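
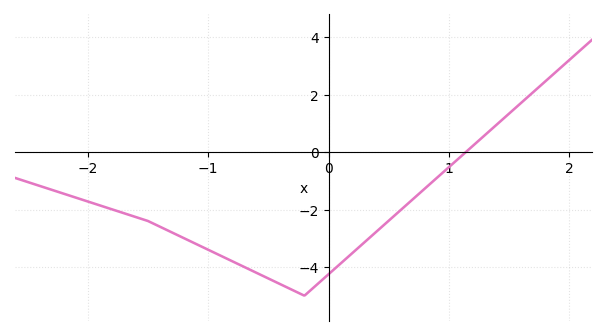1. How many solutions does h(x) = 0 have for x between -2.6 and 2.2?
1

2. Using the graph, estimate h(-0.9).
-3.6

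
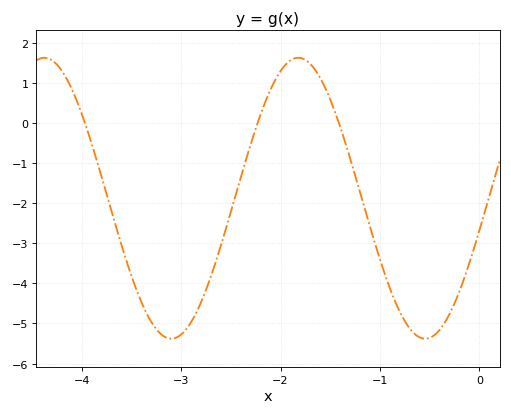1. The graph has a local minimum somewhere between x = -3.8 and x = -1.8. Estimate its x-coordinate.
-3.1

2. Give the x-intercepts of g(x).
-4, -2.2, -1.4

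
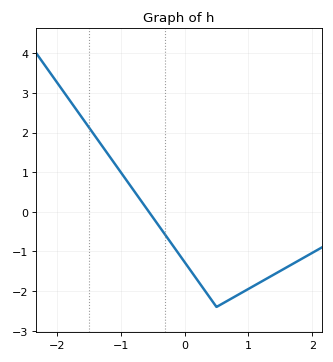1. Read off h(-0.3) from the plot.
-0.585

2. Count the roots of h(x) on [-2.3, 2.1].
1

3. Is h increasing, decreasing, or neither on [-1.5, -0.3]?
decreasing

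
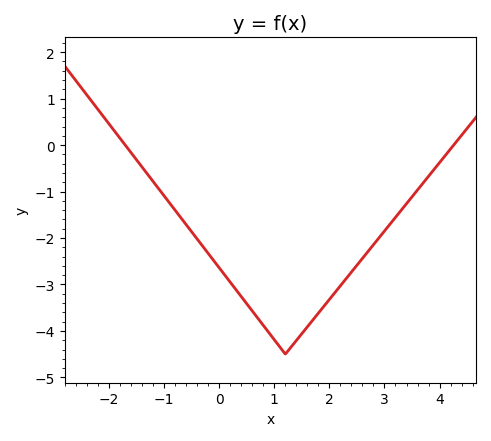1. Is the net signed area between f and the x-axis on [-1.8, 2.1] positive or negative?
negative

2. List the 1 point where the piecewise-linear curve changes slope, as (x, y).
(1.2, -4.5)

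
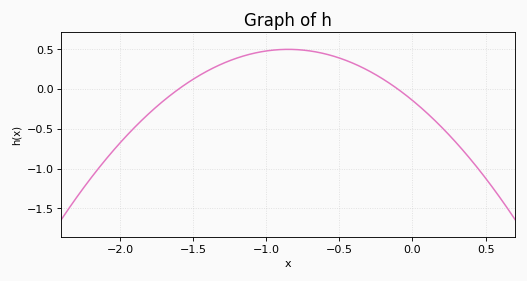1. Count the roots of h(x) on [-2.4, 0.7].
2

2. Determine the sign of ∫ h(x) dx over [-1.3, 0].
positive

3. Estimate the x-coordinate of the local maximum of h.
-0.85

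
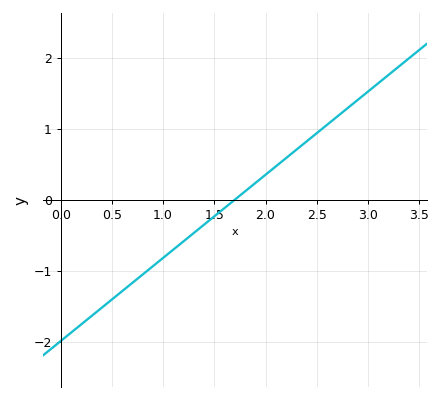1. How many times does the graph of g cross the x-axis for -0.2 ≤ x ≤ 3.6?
1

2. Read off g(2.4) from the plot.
0.8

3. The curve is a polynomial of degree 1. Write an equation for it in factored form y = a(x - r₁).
y = 1.17(x - 1.7)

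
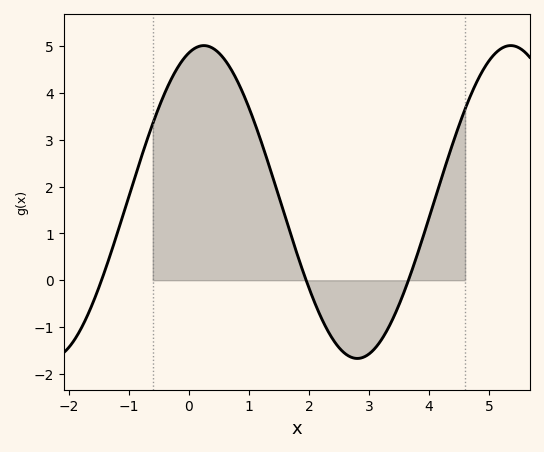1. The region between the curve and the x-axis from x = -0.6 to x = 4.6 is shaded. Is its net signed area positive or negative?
positive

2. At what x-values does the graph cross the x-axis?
-1.45, 1.95, 3.66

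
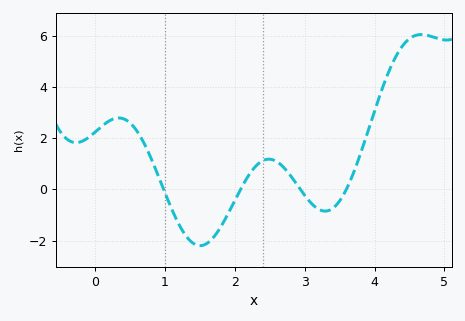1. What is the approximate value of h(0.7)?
1.8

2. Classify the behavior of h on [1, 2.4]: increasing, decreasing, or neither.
neither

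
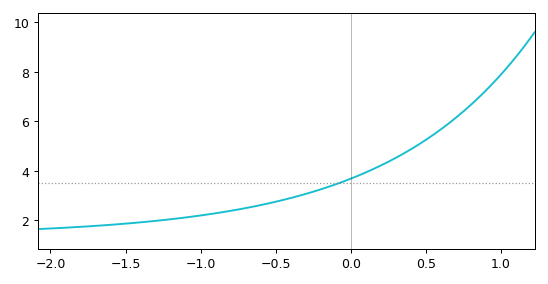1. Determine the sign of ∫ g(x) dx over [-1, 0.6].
positive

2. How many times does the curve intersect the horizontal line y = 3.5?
1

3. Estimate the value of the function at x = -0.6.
2.6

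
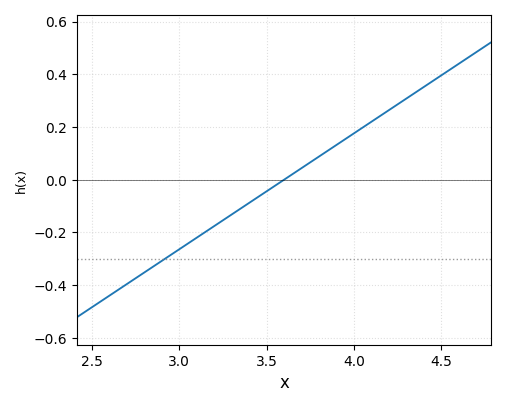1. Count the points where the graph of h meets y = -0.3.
1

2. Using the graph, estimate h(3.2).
-0.18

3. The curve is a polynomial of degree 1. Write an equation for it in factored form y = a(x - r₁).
y = 0.44(x - 3.6)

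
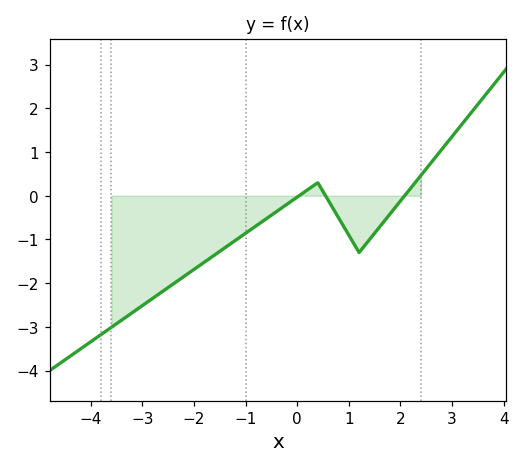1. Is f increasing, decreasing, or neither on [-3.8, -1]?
increasing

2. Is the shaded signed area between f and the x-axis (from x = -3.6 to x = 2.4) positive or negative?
negative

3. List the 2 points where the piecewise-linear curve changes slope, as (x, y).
(0.4, 0.3); (1.2, -1.3)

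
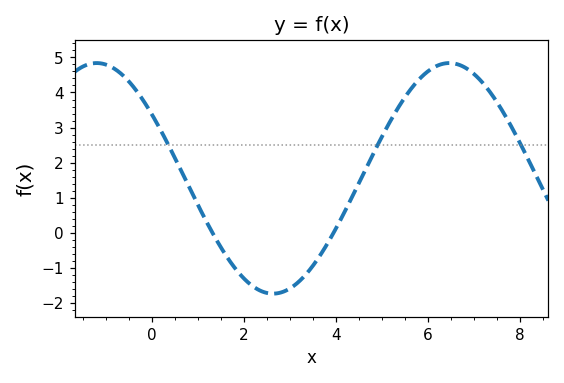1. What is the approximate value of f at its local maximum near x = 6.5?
4.8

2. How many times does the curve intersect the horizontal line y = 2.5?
3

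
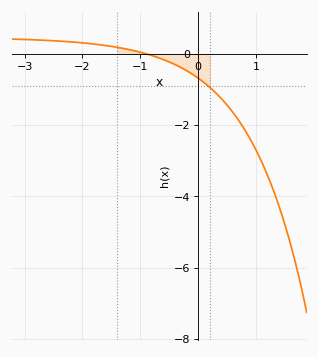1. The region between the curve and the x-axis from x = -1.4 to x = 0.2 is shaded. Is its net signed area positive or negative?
negative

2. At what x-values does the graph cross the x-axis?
-0.89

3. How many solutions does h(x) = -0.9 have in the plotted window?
1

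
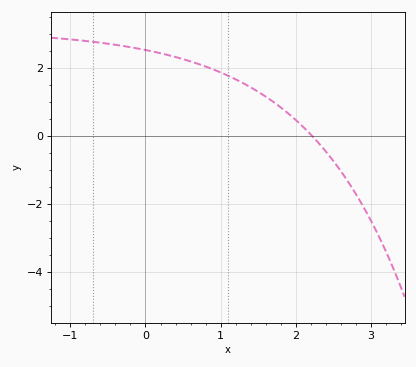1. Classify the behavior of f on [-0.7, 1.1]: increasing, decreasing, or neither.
decreasing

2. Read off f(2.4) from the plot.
-0.4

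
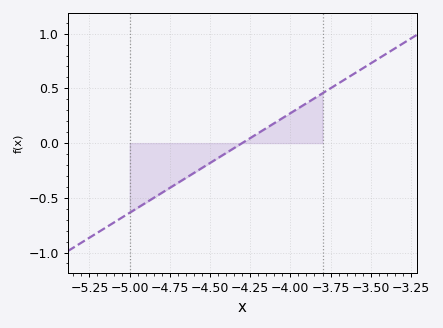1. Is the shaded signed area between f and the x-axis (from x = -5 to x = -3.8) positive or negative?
negative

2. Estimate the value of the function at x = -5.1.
-0.75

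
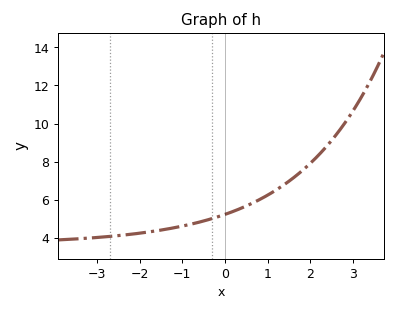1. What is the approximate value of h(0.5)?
5.6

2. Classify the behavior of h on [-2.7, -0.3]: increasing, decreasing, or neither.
increasing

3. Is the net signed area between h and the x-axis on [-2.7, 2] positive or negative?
positive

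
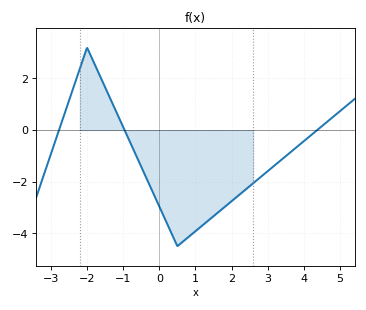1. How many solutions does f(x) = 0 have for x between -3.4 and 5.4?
3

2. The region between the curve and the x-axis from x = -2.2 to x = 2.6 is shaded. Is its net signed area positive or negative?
negative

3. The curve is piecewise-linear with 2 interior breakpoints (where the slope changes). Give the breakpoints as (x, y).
(-2, 3.2); (0.5, -4.5)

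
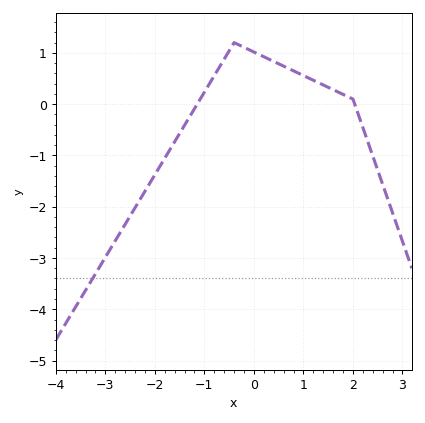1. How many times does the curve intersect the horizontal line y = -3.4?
1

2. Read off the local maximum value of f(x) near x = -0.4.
1.2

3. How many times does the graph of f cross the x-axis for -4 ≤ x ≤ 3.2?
2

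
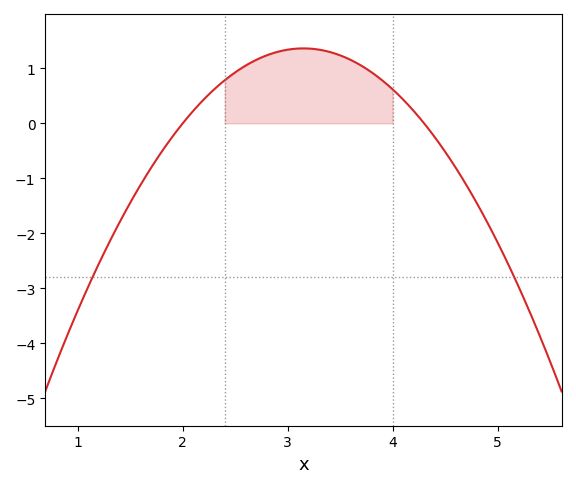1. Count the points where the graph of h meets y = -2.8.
2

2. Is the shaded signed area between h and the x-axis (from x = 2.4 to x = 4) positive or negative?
positive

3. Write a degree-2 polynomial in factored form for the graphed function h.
y = -1.03(x - 2)(x - 4.3)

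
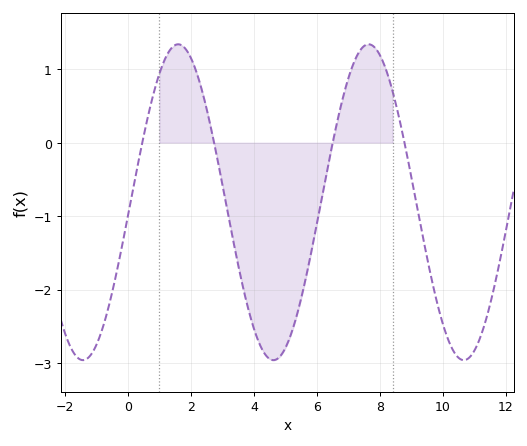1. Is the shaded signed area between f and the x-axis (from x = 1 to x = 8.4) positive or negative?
negative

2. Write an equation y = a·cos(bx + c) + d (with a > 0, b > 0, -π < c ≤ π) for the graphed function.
y = 2.15cos(1x - 1.7) - 0.81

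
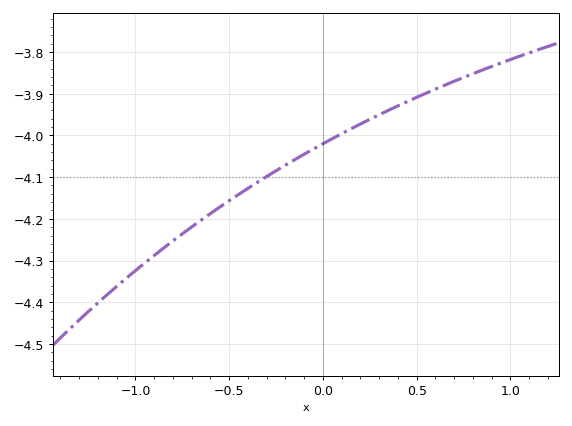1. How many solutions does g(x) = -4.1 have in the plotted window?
1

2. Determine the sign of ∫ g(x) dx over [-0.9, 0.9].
negative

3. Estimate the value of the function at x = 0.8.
-3.85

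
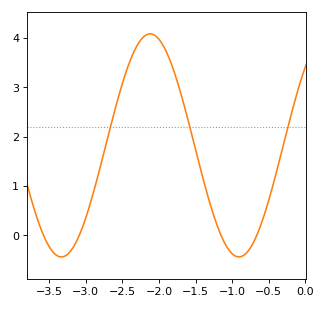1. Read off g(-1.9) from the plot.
3.72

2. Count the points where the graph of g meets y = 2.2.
3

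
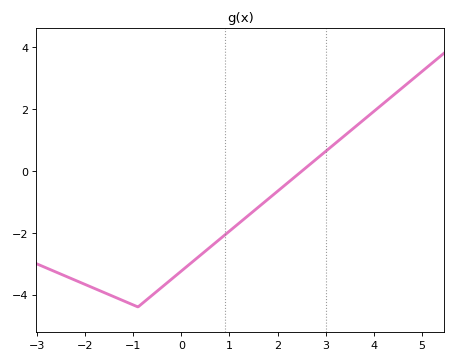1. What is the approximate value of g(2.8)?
0.372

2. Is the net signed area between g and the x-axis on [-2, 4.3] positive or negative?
negative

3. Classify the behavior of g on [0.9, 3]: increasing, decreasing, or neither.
increasing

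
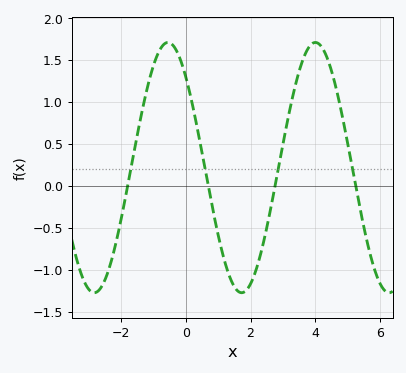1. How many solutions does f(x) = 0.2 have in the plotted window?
4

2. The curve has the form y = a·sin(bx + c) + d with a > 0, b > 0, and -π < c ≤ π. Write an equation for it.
y = 1.49sin(1.38x + 2.33) + 0.22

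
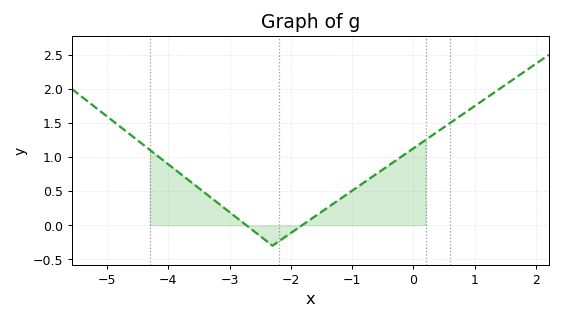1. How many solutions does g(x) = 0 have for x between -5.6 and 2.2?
2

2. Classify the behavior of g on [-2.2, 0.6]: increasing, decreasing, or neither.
increasing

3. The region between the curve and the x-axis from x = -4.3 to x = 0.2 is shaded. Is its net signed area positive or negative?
positive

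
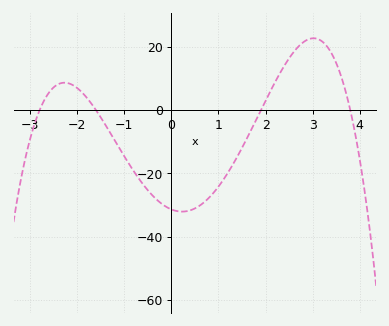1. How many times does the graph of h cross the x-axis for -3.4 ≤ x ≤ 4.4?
4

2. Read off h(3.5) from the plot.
15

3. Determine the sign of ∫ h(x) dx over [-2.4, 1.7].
negative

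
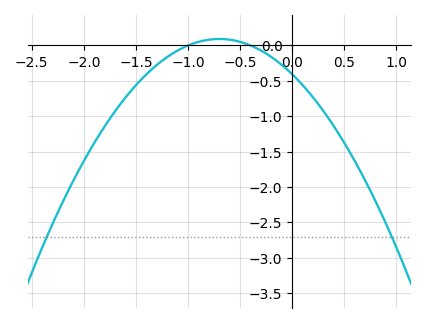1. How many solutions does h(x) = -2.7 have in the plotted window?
2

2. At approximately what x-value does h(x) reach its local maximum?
-0.7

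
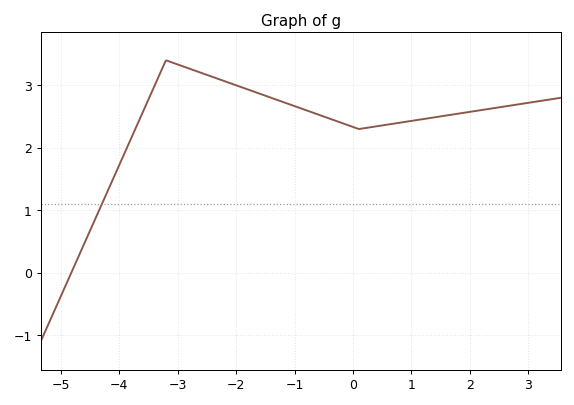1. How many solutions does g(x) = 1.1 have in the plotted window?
1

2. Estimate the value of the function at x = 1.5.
2.5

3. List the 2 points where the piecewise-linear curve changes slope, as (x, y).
(-3.2, 3.4); (0.1, 2.3)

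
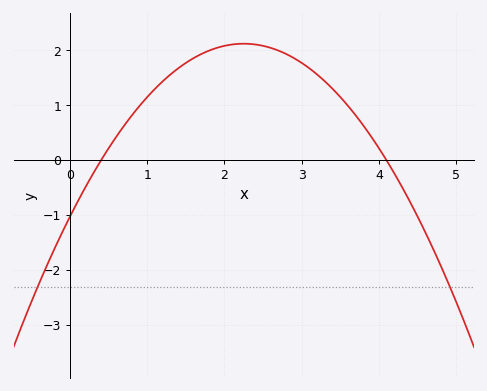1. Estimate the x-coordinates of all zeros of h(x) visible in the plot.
0.4, 4.1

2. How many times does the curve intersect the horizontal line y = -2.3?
2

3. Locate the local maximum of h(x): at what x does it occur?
2.25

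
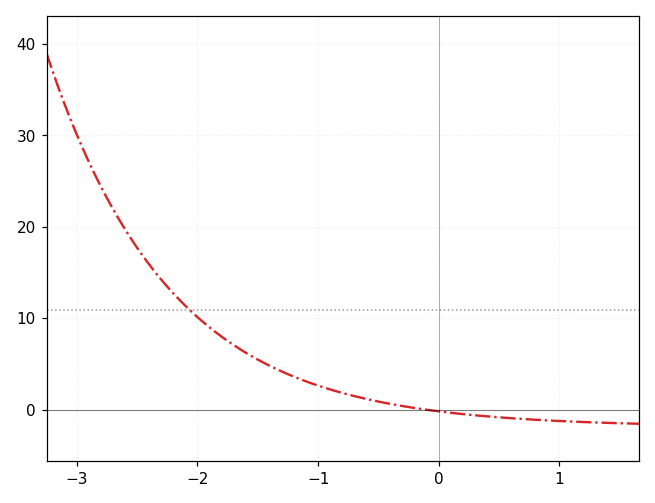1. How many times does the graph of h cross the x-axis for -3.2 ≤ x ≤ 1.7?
1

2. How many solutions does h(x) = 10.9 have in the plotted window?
1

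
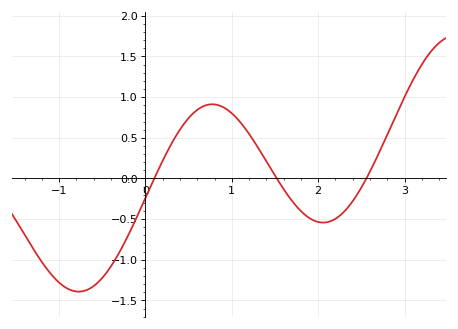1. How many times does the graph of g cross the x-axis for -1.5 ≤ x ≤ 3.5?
3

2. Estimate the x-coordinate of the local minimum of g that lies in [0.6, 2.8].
2.06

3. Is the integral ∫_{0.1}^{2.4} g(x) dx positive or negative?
positive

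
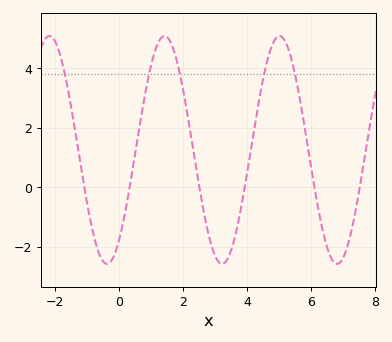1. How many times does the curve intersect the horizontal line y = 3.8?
5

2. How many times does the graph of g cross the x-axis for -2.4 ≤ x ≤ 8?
6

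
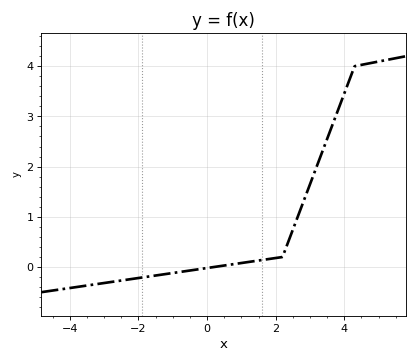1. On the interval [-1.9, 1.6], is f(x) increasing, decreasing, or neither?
increasing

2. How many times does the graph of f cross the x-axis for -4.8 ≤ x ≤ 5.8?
1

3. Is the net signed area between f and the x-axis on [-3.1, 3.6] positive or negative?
positive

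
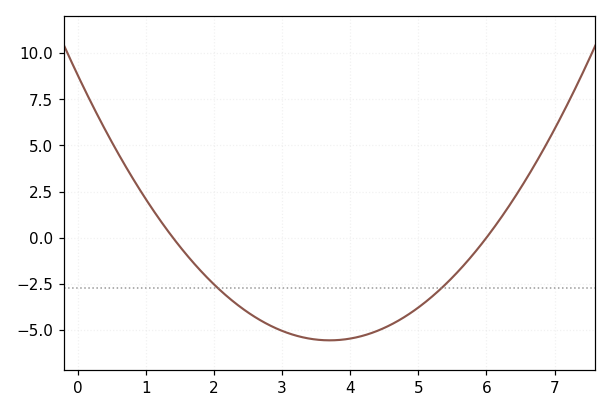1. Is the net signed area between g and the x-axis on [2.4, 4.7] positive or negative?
negative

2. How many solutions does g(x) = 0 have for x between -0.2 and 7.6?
2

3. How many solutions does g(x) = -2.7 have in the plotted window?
2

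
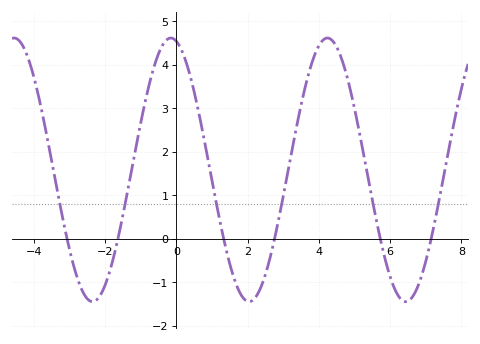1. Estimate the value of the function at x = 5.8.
-0.272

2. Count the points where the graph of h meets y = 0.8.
6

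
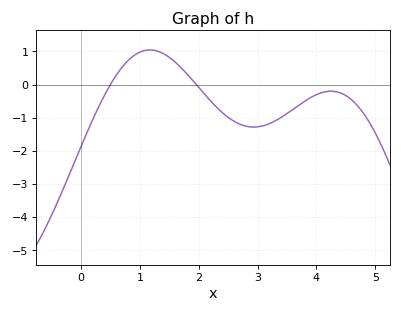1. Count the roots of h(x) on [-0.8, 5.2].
2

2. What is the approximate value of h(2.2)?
-0.5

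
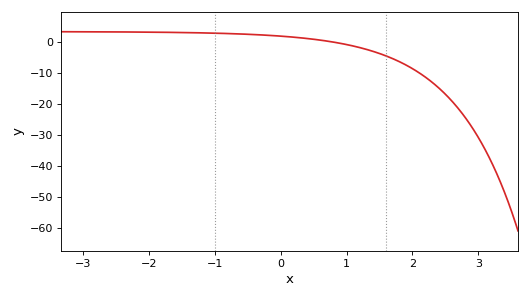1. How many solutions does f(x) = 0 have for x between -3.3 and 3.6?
1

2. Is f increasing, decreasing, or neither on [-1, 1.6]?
decreasing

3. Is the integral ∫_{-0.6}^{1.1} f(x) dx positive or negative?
positive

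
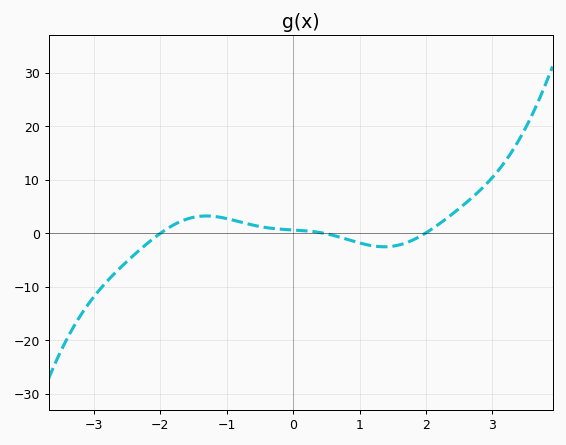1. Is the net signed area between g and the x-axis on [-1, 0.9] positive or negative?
positive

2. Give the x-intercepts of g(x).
-2, 0.4, 2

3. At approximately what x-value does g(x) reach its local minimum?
1.4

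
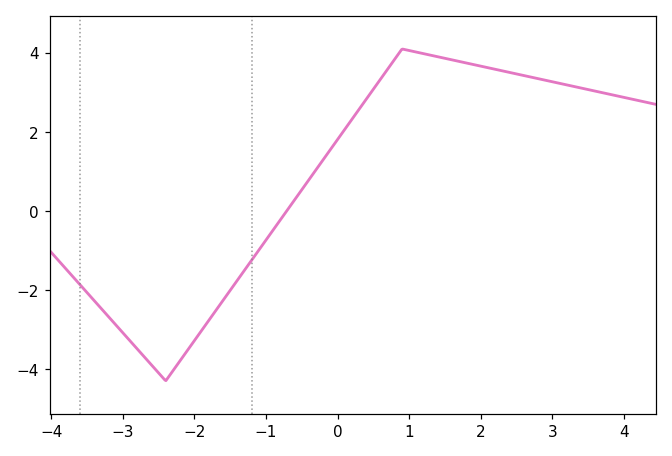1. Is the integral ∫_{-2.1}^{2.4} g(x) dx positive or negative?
positive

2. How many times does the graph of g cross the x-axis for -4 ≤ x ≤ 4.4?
1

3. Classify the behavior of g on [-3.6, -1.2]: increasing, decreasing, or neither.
neither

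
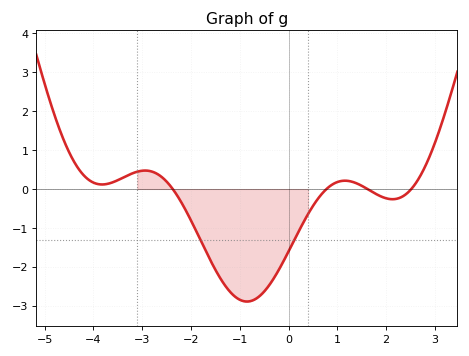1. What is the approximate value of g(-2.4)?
0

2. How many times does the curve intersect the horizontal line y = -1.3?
2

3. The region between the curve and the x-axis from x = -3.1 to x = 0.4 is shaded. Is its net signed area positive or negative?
negative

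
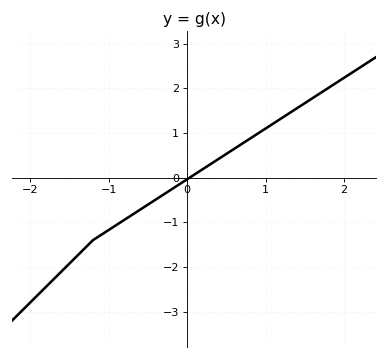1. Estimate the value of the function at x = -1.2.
-1.4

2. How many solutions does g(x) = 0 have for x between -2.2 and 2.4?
1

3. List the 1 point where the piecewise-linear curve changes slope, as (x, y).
(-1.2, -1.4)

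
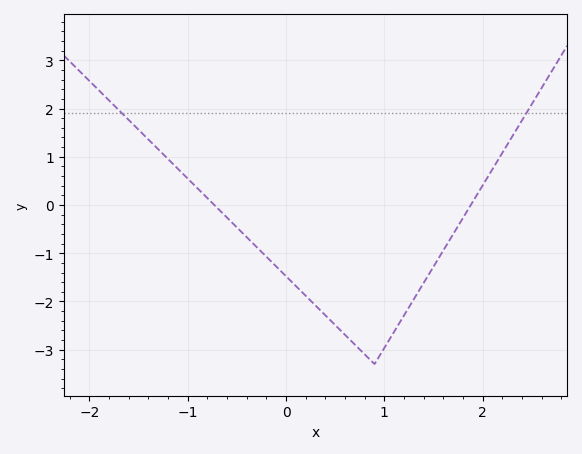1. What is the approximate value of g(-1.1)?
0.75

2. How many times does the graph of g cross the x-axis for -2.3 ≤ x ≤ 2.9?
2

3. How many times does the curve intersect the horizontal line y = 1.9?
2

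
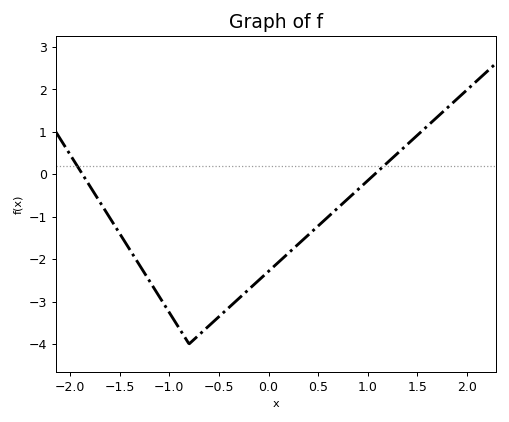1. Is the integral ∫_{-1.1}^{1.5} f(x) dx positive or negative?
negative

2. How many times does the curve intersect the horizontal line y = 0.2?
2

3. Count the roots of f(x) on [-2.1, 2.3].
2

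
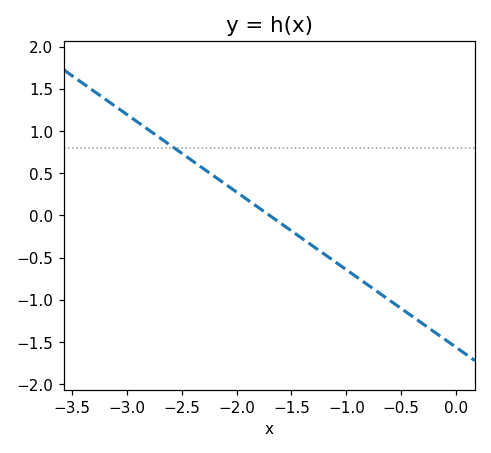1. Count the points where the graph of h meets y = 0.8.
1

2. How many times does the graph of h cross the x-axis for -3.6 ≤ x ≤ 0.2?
1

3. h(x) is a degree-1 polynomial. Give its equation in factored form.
y = -0.92(x + 1.7)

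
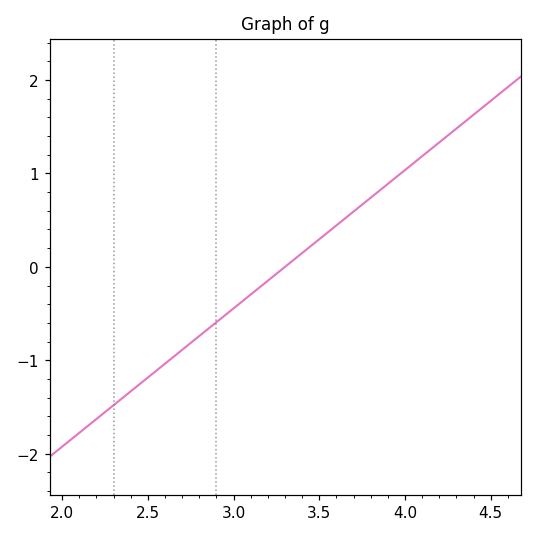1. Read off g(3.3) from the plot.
0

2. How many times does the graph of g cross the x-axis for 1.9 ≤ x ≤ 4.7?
1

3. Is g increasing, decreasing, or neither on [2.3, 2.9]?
increasing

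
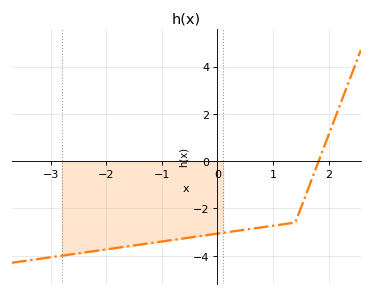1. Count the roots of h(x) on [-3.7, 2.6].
1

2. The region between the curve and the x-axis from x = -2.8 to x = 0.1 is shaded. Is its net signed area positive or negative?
negative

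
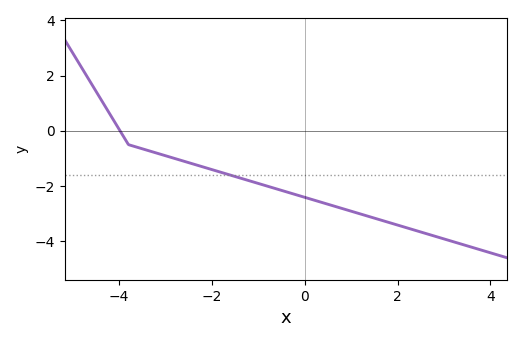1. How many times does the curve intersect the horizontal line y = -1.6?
1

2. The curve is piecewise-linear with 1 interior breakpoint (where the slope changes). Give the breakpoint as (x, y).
(-3.8, -0.5)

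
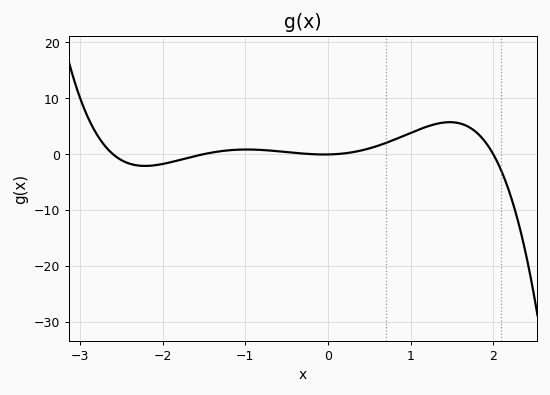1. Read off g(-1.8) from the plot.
-1.08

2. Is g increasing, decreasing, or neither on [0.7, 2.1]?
neither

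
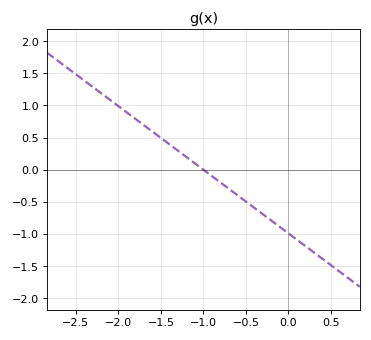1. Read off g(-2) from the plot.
1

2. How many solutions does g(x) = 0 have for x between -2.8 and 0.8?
1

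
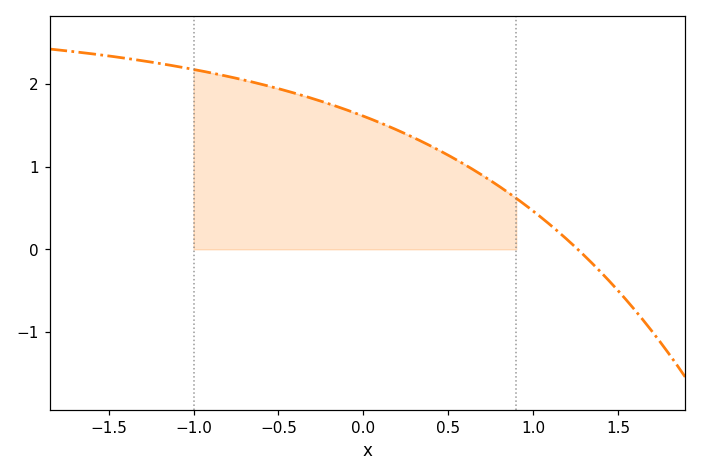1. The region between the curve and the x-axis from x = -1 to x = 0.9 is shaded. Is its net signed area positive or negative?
positive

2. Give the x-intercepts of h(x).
1.26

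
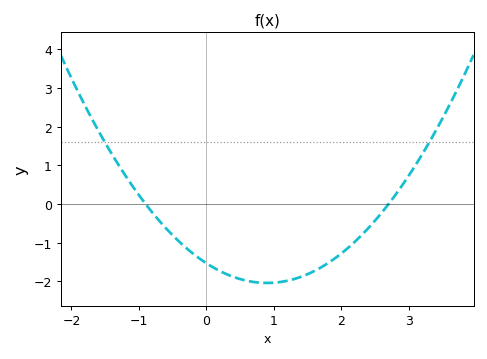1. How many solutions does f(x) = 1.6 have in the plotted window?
2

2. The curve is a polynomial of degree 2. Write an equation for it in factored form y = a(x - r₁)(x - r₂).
y = 0.63(x + 0.9)(x - 2.7)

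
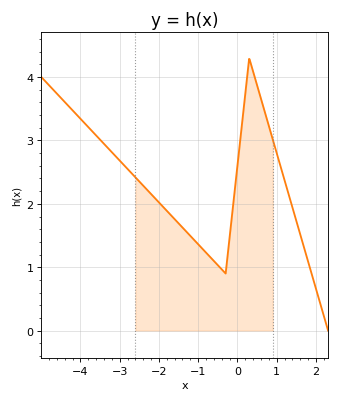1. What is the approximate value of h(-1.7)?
1.82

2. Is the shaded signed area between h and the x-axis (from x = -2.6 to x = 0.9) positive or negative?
positive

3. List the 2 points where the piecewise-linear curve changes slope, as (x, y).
(-0.3, 0.9); (0.3, 4.3)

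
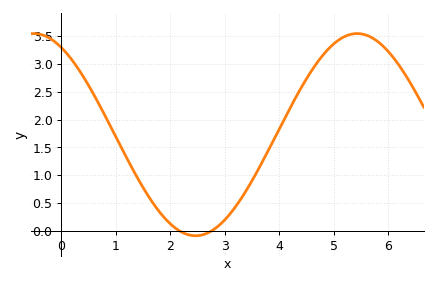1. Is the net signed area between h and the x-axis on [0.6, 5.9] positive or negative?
positive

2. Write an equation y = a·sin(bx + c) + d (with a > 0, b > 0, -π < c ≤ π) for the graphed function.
y = 1.82sin(1.1x + 2.1) + 1.73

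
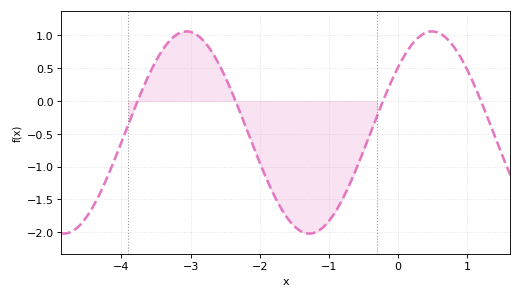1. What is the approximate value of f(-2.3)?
-0.15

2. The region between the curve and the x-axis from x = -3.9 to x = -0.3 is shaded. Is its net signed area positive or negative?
negative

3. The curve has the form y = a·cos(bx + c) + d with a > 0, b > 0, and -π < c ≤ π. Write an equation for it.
y = 1.54cos(1.8x - 0.87) - 0.48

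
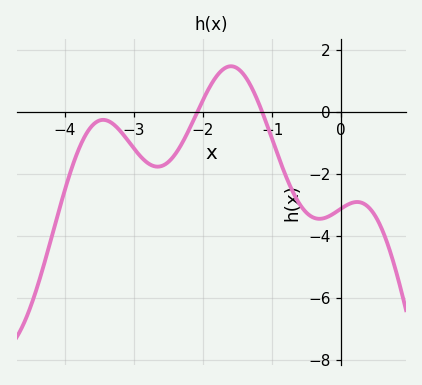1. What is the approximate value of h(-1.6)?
1.47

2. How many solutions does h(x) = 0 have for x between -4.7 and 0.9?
2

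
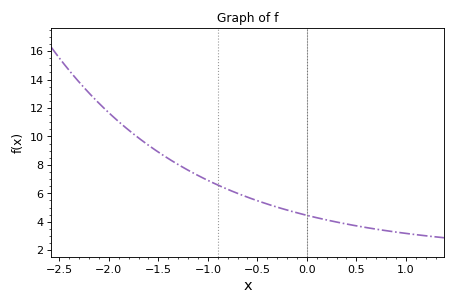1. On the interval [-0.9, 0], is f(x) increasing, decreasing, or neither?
decreasing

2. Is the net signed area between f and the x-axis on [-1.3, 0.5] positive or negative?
positive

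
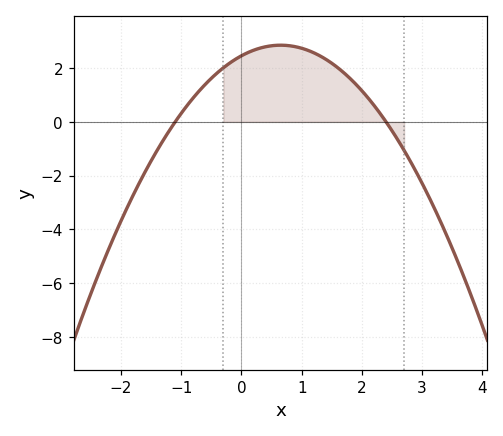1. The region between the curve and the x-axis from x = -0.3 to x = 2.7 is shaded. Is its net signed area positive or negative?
positive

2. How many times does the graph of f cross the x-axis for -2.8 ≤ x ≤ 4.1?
2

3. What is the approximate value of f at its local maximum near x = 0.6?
2.8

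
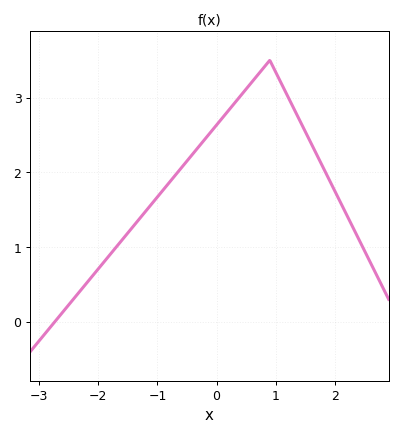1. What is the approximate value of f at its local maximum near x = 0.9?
3.5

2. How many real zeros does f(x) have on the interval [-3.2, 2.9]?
1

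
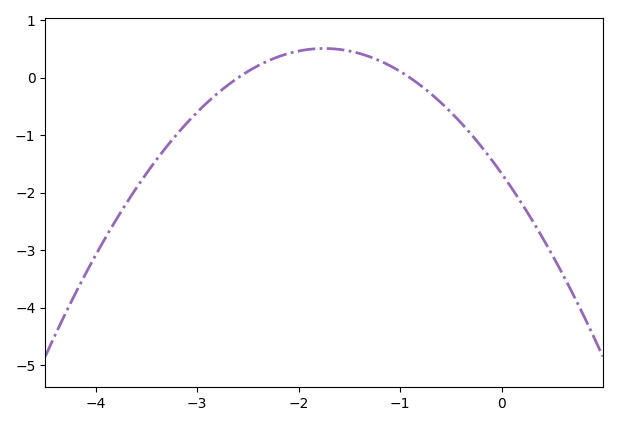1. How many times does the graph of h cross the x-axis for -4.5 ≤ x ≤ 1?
2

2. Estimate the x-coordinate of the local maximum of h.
-1.75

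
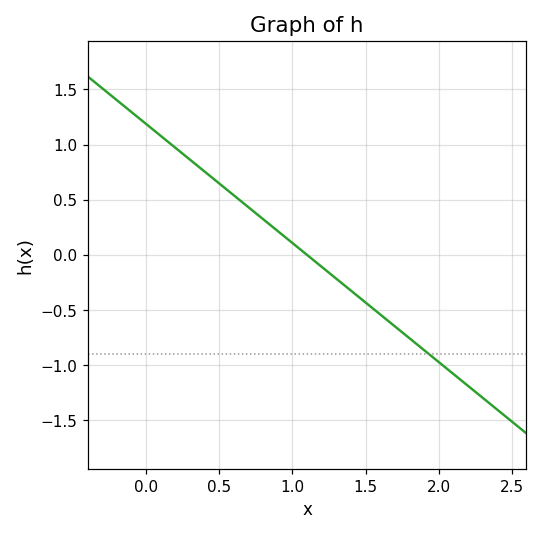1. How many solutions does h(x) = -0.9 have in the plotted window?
1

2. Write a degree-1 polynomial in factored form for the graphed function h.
y = -1.08(x - 1.1)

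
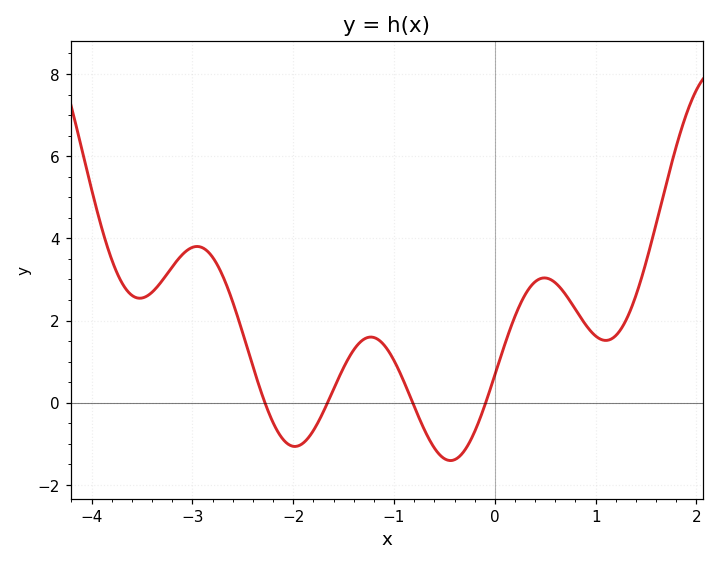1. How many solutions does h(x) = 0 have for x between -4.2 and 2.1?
4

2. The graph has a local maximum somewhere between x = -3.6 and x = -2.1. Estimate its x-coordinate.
-2.95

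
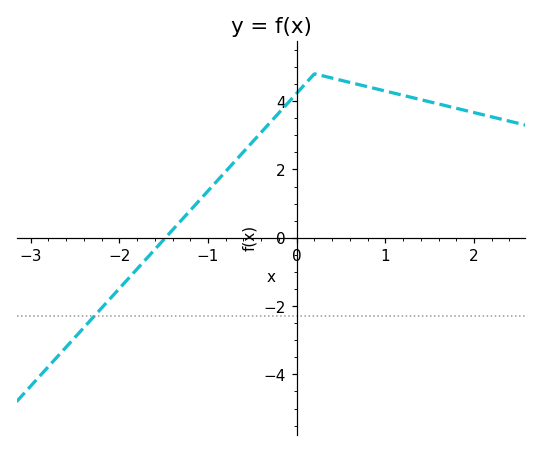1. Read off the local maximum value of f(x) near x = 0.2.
4.8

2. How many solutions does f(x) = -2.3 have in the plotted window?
1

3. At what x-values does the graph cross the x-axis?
-1.48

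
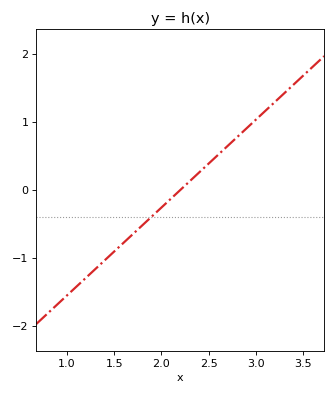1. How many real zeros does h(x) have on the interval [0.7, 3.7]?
1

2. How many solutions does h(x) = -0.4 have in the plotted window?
1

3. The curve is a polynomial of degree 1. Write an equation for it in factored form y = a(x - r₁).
y = 1.29(x - 2.2)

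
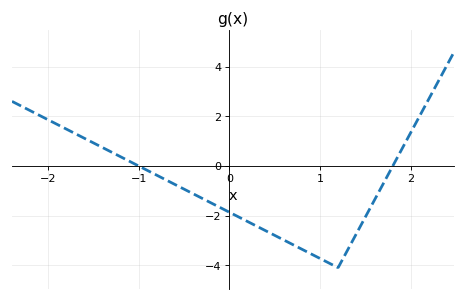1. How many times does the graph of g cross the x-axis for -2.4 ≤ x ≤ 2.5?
2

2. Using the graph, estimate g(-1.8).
1.48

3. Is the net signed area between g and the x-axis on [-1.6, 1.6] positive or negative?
negative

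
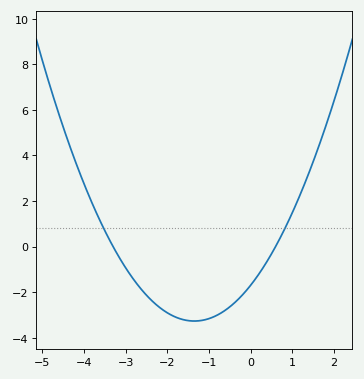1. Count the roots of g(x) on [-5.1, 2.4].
2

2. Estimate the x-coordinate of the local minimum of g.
-1.4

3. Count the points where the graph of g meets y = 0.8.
2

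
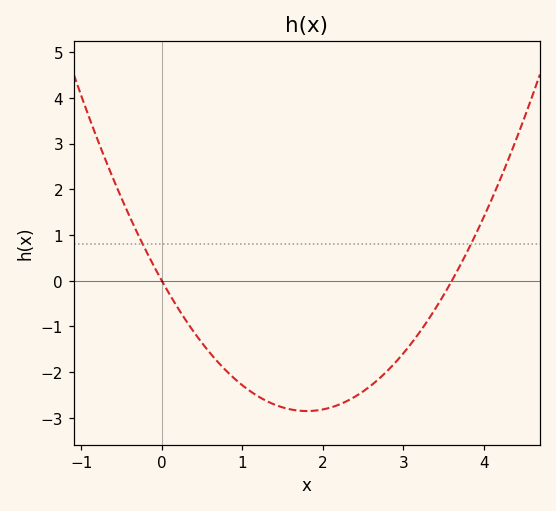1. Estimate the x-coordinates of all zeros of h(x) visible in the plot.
0, 3.6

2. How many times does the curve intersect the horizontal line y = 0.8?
2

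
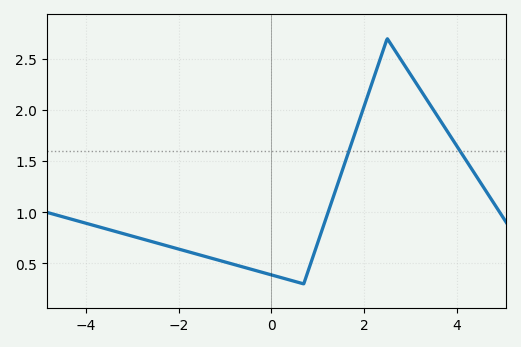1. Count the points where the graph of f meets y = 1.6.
2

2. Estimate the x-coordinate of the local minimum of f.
0.6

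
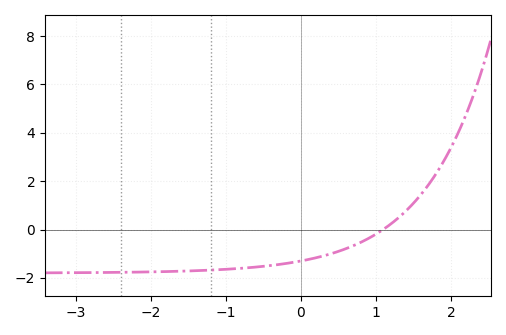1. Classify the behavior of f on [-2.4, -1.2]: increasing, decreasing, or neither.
increasing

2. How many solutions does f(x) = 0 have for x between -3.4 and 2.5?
1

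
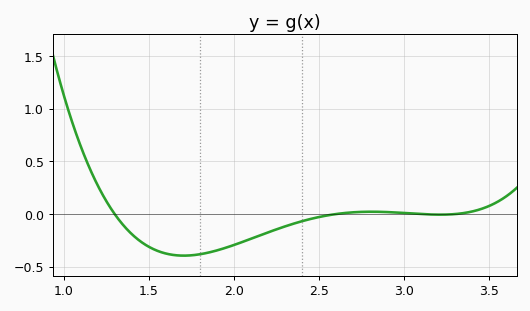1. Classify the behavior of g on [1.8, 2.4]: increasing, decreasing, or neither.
increasing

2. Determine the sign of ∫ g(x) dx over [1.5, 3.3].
negative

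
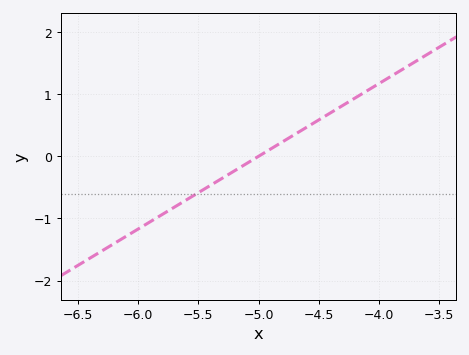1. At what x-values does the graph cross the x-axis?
-5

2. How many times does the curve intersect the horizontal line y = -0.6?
1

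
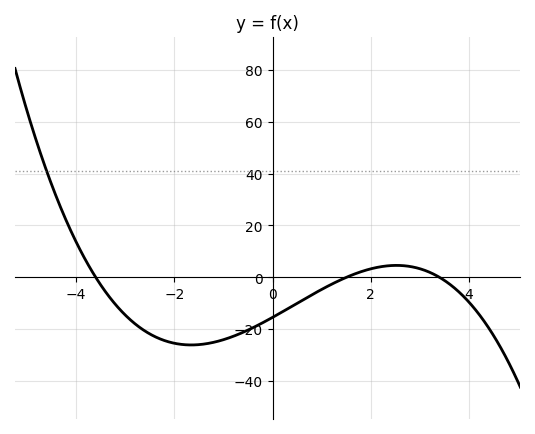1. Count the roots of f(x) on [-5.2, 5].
3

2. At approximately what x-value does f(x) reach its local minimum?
-1.6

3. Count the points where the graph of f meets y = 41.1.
1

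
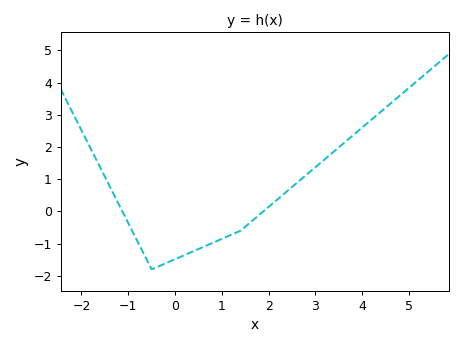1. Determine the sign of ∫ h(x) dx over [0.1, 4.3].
positive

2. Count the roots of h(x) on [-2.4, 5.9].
2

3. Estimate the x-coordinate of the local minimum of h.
-0.5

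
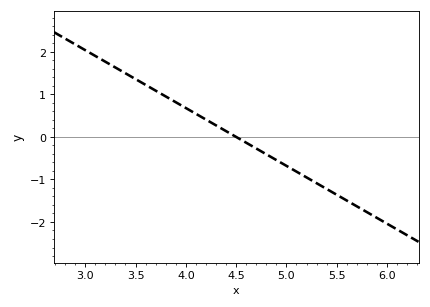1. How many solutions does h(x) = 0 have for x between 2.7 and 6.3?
1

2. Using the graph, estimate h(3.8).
0.952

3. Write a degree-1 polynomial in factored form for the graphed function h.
y = -1.36(x - 4.5)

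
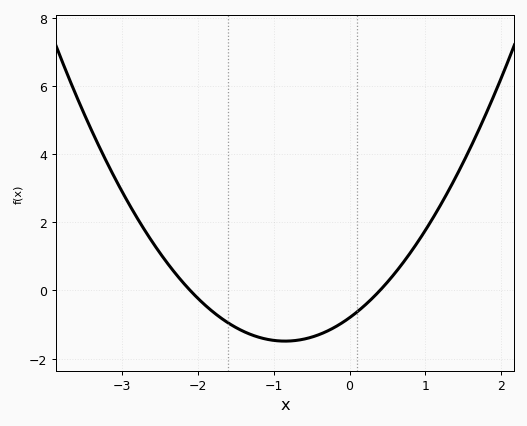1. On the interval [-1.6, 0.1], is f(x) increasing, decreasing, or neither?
neither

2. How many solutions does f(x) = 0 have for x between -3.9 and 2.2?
2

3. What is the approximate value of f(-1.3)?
-1.2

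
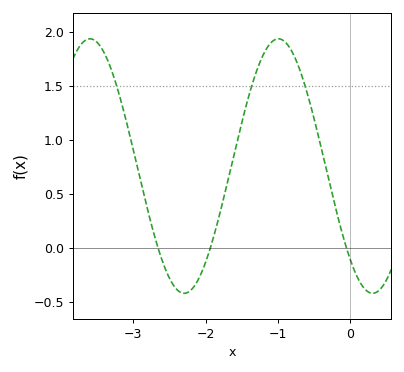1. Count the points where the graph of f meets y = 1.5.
3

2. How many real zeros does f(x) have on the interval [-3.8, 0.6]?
3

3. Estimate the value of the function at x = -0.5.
1.2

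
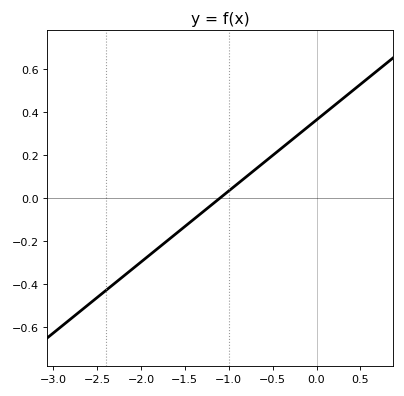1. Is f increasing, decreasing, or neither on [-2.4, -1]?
increasing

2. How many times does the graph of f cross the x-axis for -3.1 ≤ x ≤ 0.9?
1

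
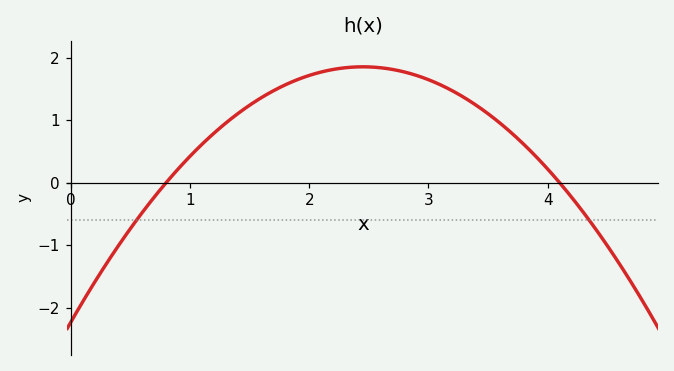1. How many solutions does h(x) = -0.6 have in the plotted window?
2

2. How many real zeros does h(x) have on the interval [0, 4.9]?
2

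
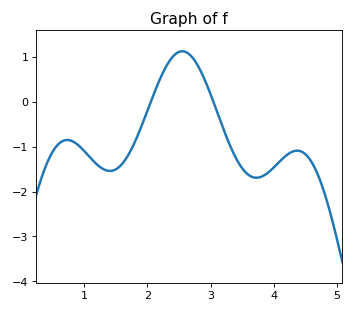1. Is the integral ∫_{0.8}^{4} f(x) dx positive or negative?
negative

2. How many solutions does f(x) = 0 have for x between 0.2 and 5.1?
2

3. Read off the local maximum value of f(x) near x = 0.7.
-0.85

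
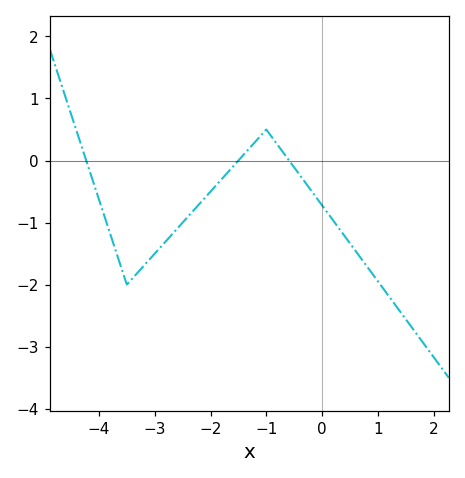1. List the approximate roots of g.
-4.2, -1.5, -0.6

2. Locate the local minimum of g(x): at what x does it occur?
-3.5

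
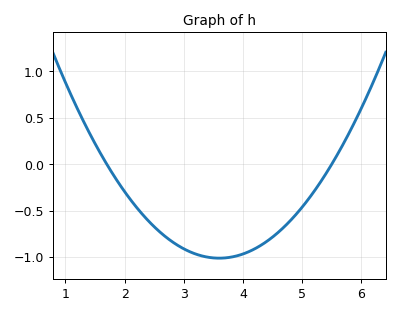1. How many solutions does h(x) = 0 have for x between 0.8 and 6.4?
2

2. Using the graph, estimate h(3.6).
-1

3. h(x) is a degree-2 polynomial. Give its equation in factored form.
y = 0.28(x - 1.7)(x - 5.5)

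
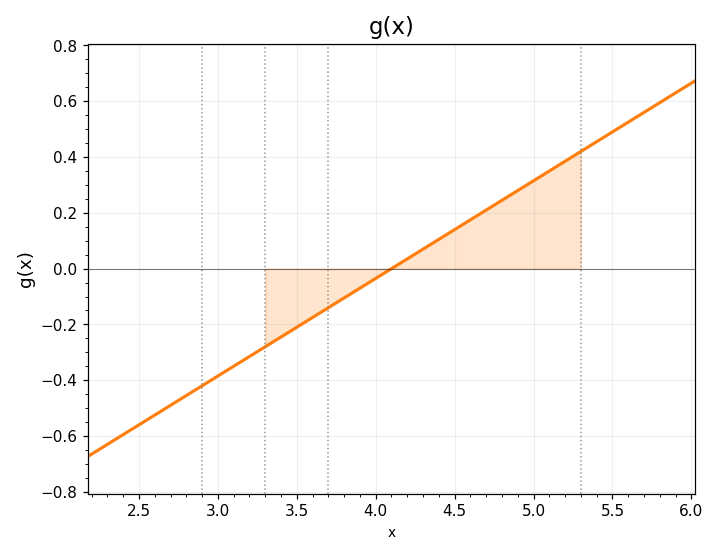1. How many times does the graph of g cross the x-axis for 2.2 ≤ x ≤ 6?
1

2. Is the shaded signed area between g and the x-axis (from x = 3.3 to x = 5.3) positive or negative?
positive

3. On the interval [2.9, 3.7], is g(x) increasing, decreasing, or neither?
increasing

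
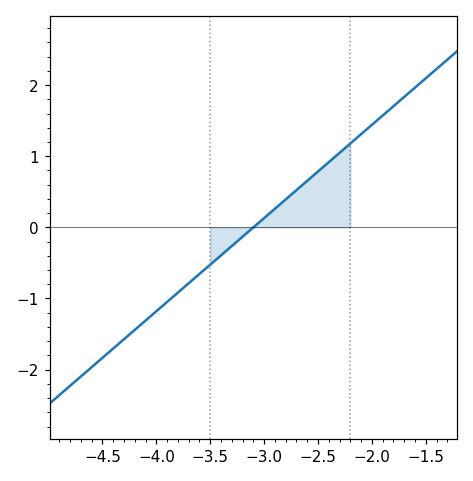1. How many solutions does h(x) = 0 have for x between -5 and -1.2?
1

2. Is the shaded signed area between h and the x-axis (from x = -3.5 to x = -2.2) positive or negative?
positive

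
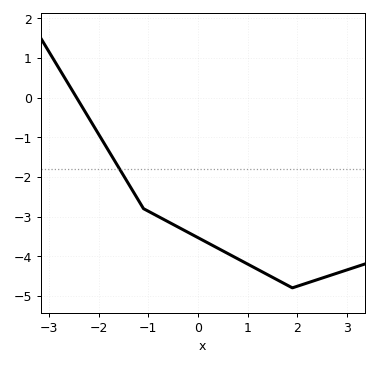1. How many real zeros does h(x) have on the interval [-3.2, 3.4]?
1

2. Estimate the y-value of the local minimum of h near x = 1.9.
-4.8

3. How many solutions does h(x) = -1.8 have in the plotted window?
1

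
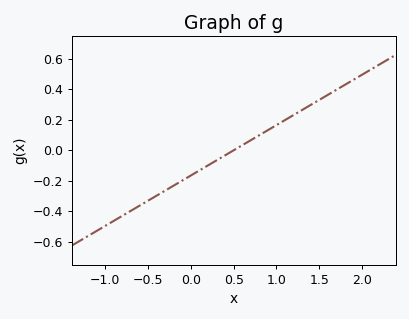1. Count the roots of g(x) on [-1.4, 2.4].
1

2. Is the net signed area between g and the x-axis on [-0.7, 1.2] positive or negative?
negative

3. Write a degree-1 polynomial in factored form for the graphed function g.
y = 0.33(x - 0.5)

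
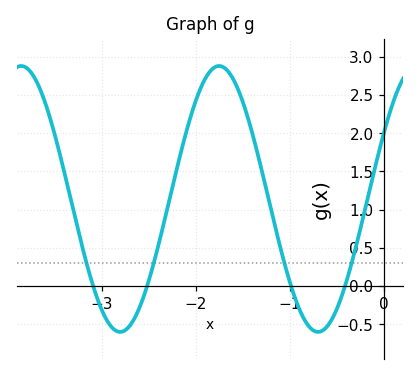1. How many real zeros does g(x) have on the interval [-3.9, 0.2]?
4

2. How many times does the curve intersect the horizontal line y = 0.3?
4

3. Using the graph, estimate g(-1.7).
2.85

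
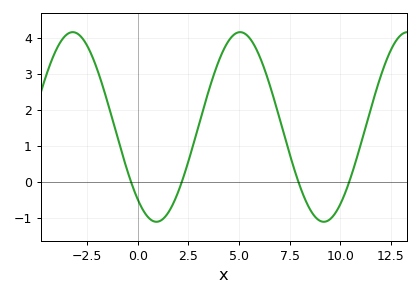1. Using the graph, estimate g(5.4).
4.06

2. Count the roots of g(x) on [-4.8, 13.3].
4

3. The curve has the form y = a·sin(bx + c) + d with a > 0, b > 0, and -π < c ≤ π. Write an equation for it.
y = 2.63sin(0.76x - 2.27) + 1.52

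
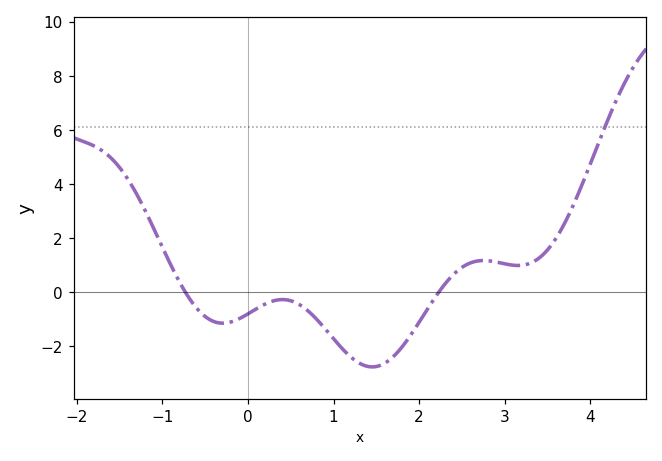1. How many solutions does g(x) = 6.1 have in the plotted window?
1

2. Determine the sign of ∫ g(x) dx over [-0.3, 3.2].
negative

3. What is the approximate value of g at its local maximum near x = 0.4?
-0.2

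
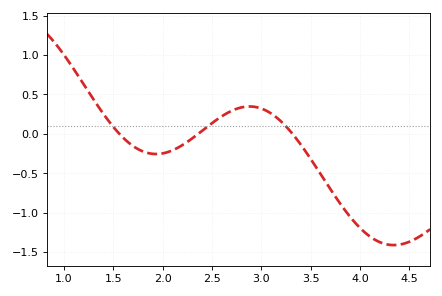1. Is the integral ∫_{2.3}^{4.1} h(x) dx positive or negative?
negative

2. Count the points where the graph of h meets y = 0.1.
3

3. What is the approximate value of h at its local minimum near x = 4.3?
-1.4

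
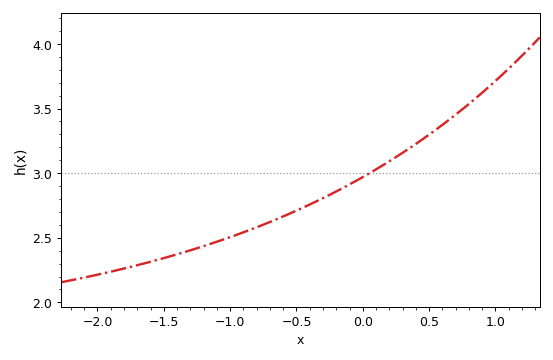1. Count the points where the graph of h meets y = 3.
1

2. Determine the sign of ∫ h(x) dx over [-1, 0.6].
positive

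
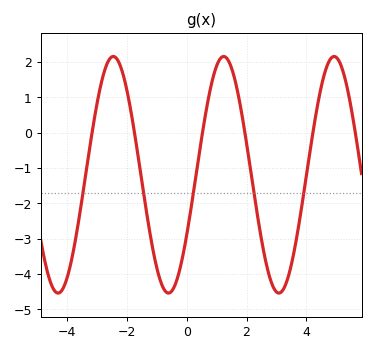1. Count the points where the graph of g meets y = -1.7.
5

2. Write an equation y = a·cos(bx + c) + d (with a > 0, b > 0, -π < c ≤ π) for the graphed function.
y = 3.35cos(1.7x - 2.1) - 1.19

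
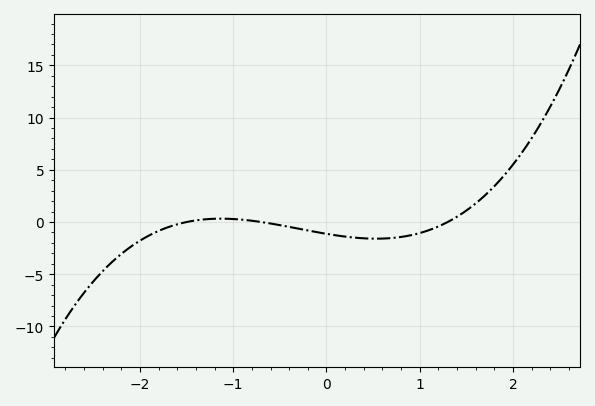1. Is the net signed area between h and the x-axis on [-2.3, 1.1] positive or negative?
negative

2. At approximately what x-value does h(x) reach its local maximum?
-1.13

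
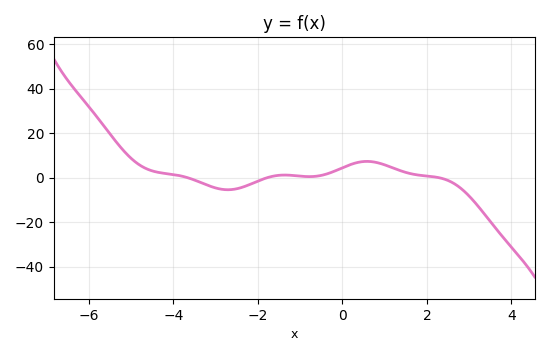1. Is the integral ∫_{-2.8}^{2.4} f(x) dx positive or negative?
positive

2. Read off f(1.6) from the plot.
2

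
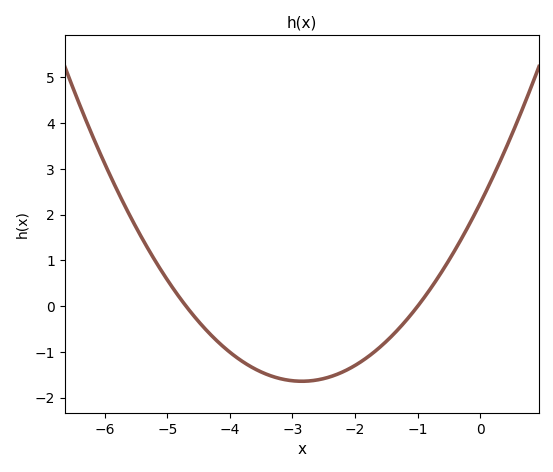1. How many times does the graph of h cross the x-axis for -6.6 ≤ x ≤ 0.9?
2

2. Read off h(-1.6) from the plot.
-0.9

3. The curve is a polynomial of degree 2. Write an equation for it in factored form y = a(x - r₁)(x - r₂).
y = 0.48(x + 4.7)(x + 1)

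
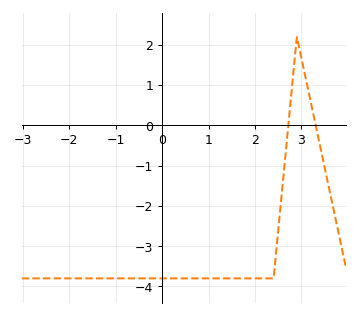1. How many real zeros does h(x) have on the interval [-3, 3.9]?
2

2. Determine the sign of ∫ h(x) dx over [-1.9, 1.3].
negative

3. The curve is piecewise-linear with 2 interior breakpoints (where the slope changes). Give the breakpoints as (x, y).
(2.4, -3.8); (2.9, 2.2)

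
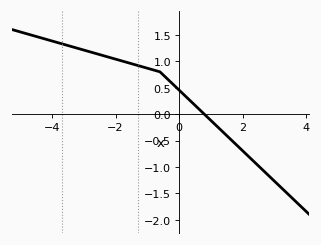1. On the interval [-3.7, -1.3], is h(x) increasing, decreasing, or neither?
decreasing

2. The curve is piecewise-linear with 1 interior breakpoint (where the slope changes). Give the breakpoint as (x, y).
(-0.6, 0.8)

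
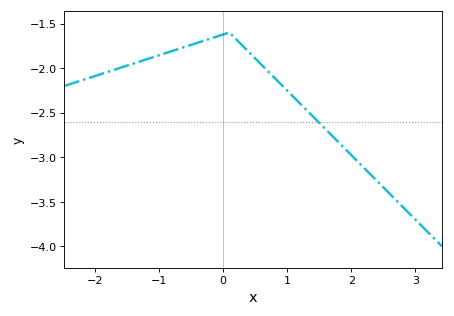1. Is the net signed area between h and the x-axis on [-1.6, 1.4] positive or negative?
negative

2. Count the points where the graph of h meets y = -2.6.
1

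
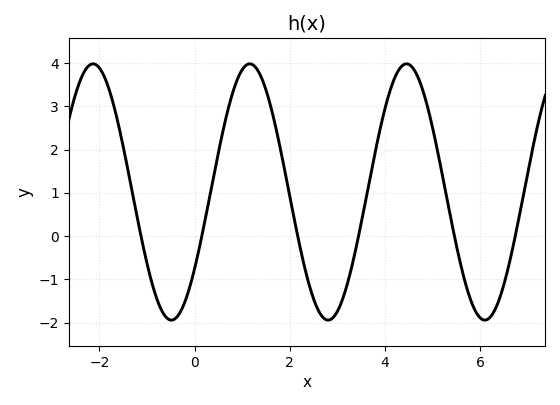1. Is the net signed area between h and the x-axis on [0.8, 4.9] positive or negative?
positive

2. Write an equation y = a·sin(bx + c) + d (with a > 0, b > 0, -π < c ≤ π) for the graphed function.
y = 2.96sin(1.9x - 0.64) + 1.02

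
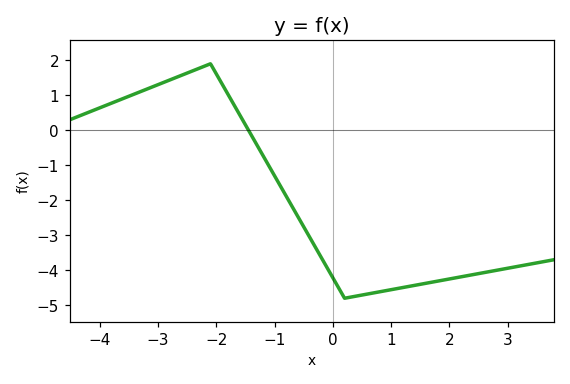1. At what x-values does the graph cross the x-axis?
-1.4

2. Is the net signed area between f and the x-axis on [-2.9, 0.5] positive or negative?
negative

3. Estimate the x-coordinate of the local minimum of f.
0.2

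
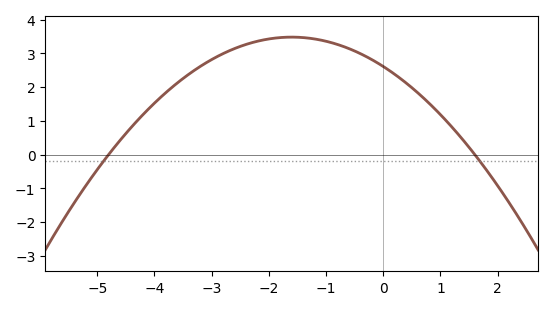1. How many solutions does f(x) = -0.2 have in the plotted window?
2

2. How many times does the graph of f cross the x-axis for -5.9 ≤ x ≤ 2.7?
2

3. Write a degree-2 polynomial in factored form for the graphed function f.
y = -0.34(x + 4.8)(x - 1.6)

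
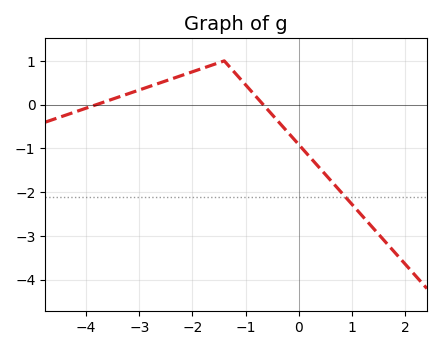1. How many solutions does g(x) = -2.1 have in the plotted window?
1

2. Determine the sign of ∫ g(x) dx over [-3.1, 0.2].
positive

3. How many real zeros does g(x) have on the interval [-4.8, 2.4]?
2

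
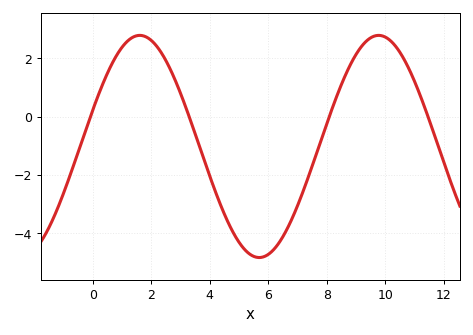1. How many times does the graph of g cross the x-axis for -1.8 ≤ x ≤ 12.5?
4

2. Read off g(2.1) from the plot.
2.52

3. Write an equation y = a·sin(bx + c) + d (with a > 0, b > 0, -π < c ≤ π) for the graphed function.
y = 3.81sin(0.77x + 0.332) - 1.02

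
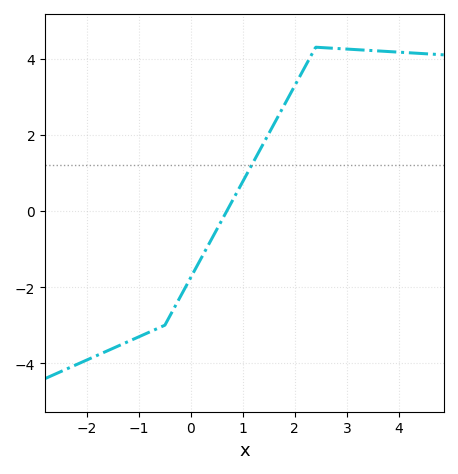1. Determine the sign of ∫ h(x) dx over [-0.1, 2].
positive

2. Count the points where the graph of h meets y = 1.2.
1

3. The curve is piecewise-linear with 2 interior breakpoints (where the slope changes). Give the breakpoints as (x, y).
(-0.5, -3); (2.4, 4.3)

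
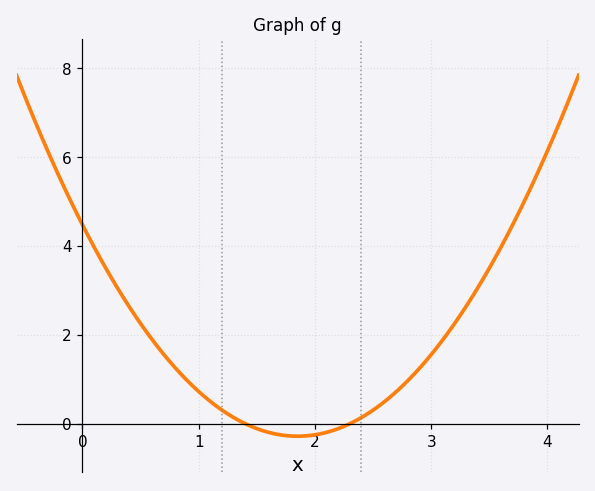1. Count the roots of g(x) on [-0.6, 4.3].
2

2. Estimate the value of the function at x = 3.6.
3.98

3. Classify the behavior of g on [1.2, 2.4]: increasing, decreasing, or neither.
neither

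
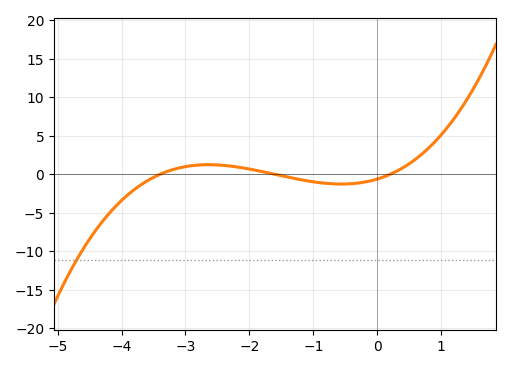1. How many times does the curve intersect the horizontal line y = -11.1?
1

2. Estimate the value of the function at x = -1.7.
0.181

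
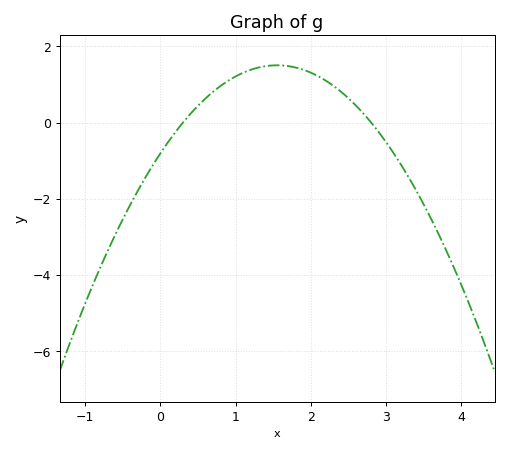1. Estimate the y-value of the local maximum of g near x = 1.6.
1.4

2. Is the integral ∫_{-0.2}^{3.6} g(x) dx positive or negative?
positive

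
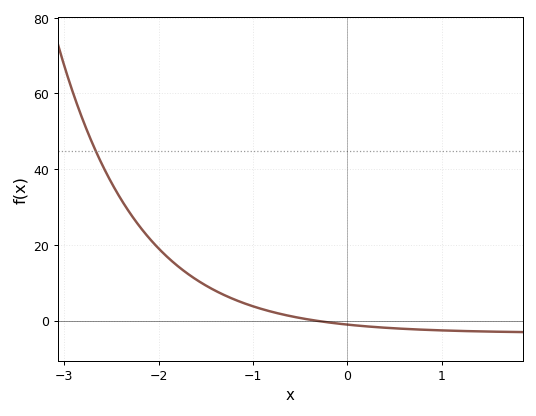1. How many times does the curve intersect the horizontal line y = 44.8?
1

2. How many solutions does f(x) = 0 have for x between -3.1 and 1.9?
1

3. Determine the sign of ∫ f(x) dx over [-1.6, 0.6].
positive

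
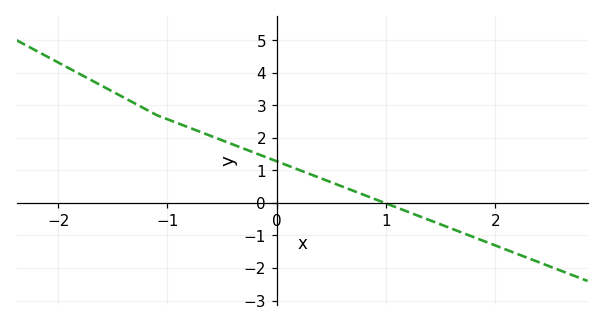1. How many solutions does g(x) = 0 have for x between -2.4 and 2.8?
1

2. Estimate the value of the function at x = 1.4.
-0.5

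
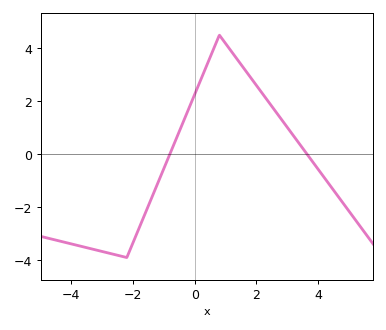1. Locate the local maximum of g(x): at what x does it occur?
0.8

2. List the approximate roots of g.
-0.8, 3.6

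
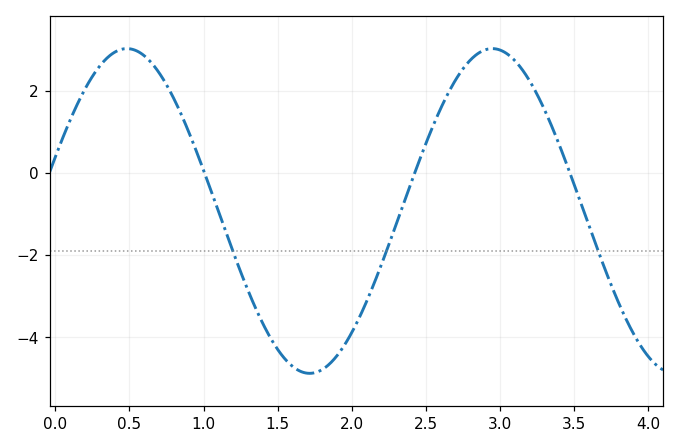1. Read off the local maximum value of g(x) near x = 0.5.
3.02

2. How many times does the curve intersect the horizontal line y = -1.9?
3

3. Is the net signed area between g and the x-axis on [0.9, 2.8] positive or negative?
negative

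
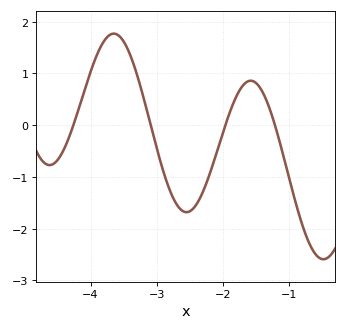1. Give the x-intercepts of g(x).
-4.26, -3.09, -1.96, -1.22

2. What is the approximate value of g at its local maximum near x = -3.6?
1.77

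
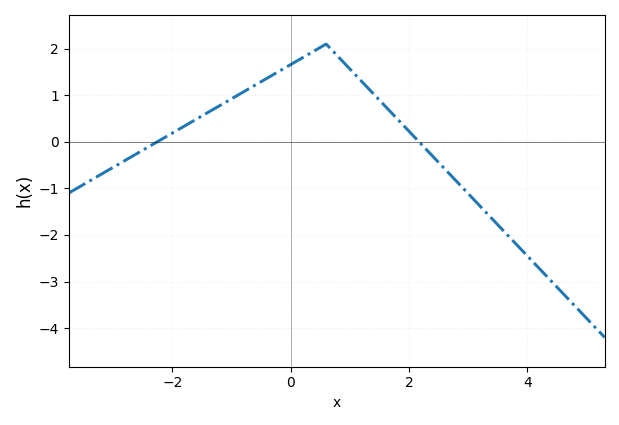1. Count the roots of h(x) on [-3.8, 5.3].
2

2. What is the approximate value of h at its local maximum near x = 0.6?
2.1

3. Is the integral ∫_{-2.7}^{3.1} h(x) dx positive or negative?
positive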